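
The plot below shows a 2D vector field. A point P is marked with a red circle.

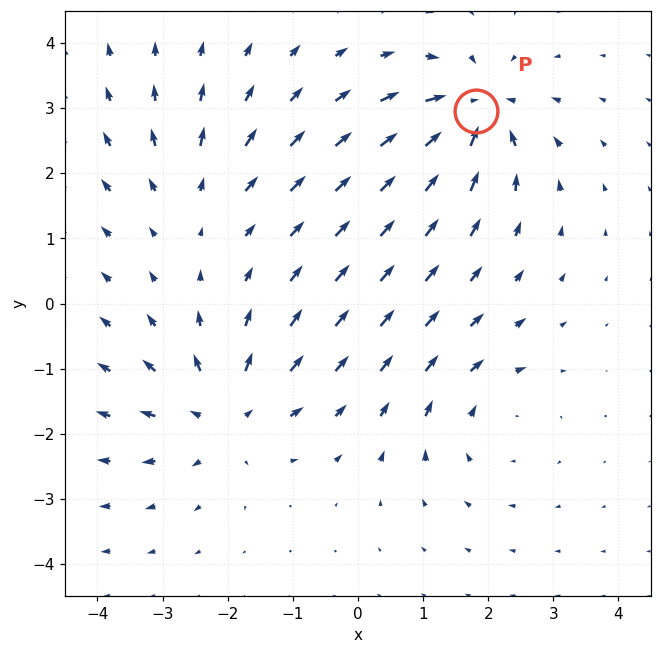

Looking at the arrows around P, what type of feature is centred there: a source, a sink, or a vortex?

At P (1.8, 3.0) the arrows converge inward. Divergence about -7, curl ≈0 — negative divergence with near-zero curl is a sink.

sink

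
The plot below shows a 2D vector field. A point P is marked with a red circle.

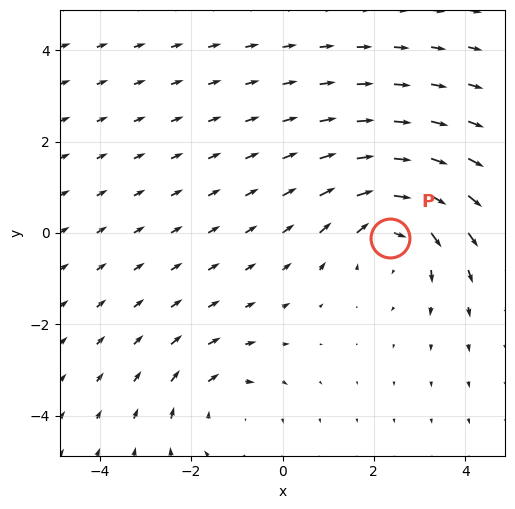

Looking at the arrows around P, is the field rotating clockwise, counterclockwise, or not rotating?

Near P at (2.3, -0.1) the arrows circulate clockwise. The curl (z-component) there is about -4; negative curl means clockwise rotation.

clockwise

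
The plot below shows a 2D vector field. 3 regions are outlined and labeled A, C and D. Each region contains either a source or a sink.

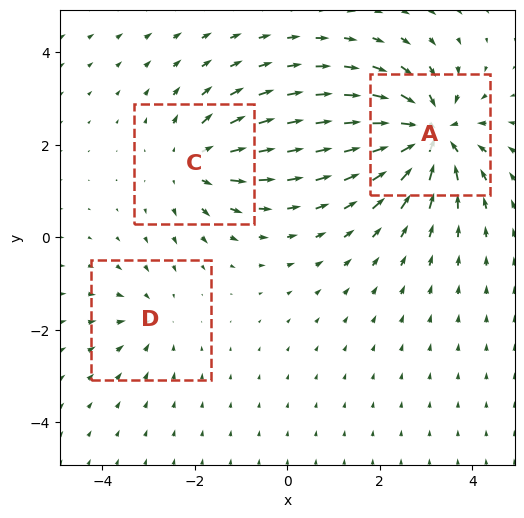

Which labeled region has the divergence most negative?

A

Divergence at each region's feature centre — A: about -6, C: about +3, D: about -2. Region A is most negative.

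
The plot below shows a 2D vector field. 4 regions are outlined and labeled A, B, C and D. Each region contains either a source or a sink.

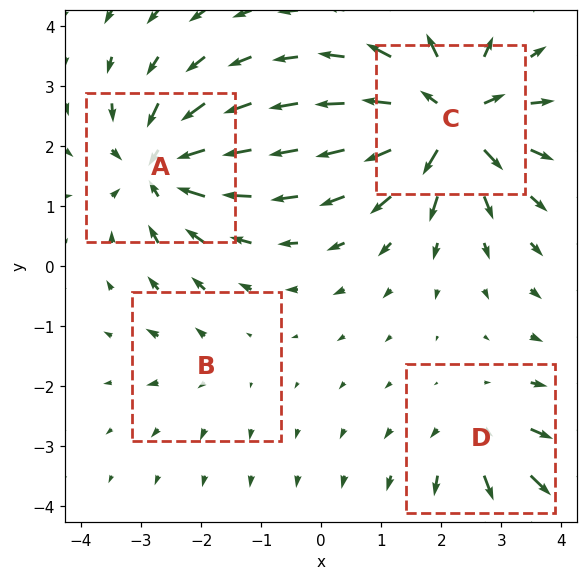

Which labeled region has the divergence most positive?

Divergence at each region's feature centre — A: about -6, B: about +2, C: about +8, D: about +4. Region C is most positive.

C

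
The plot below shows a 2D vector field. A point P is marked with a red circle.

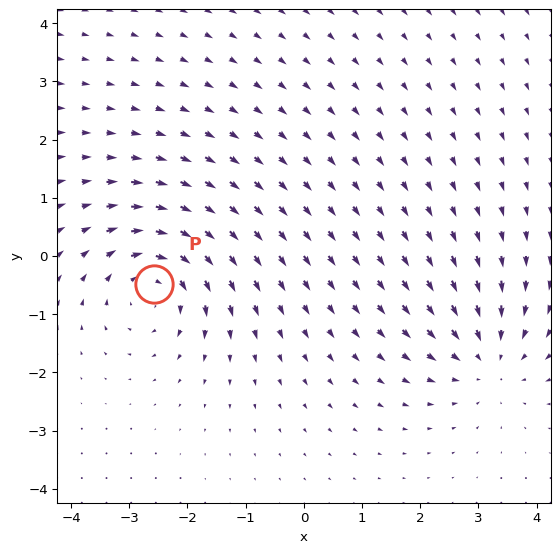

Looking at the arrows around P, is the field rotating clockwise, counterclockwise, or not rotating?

clockwise

Near P at (-2.6, -0.5) the arrows circulate clockwise. The curl (z-component) there is about -5; negative curl means clockwise rotation.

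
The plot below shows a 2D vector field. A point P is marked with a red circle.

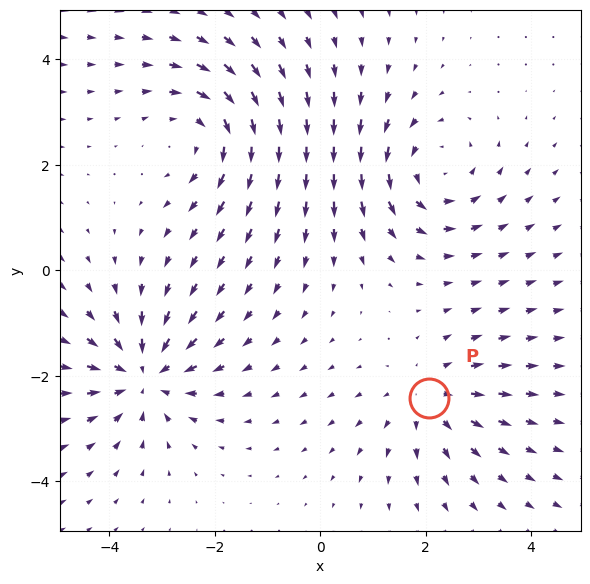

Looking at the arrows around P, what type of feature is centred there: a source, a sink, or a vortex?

source

At P (2.1, -2.4) the arrows spread outward. Divergence about +3, curl ≈0 — positive divergence with near-zero curl is a source.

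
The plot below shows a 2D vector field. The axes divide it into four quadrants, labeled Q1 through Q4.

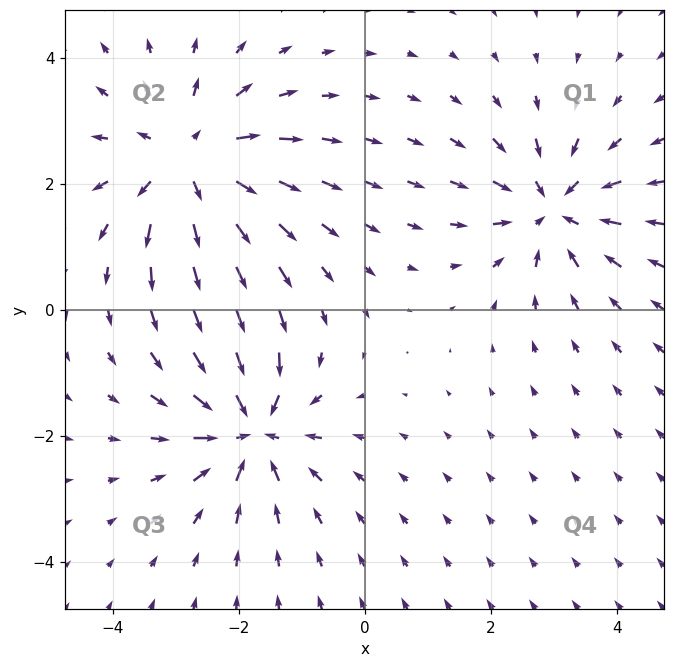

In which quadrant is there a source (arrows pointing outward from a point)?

Q2

The source sits at approximately (-2.8, 2.4), which lies in quadrant Q2. The divergence there is about +4, positive as expected for a source.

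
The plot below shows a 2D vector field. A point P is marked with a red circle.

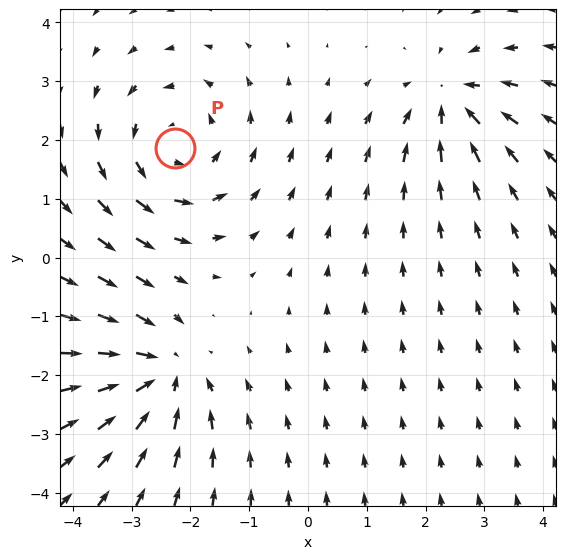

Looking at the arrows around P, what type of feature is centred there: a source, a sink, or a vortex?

At P (-2.3, 1.9) the arrows circulate counterclockwise. Divergence ≈0, curl about +3 — near-zero divergence with nonzero curl is a vortex.

vortex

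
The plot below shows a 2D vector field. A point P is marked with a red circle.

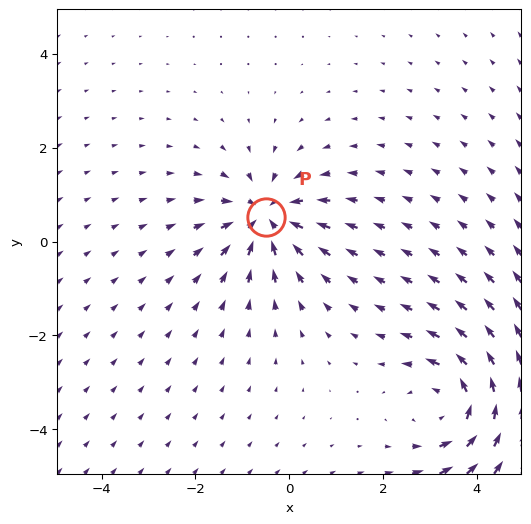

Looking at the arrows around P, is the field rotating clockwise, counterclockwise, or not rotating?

Near P at (-0.5, 0.5) the arrows show no circulation. The curl there is ≈0.

not rotating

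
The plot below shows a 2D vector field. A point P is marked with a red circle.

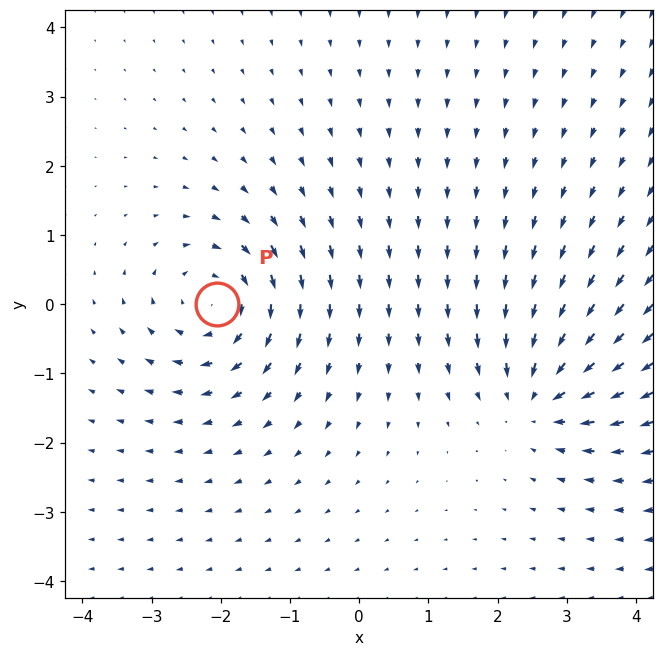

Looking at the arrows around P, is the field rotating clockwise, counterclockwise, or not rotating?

Near P at (-2.1, -0.0) the arrows circulate clockwise. The curl (z-component) there is about -4; negative curl means clockwise rotation.

clockwise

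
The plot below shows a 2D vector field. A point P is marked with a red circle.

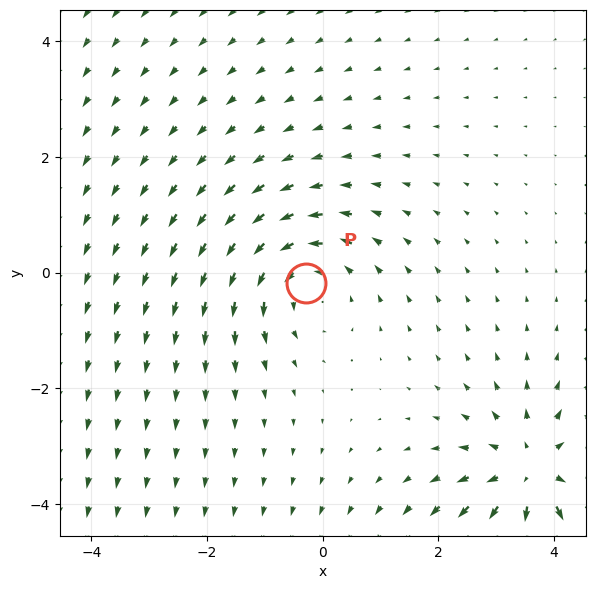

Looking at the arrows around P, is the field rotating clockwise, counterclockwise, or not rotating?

Near P at (-0.3, -0.2) the arrows circulate counterclockwise. The curl (z-component) there is about +3; positive curl means counterclockwise rotation.

counterclockwise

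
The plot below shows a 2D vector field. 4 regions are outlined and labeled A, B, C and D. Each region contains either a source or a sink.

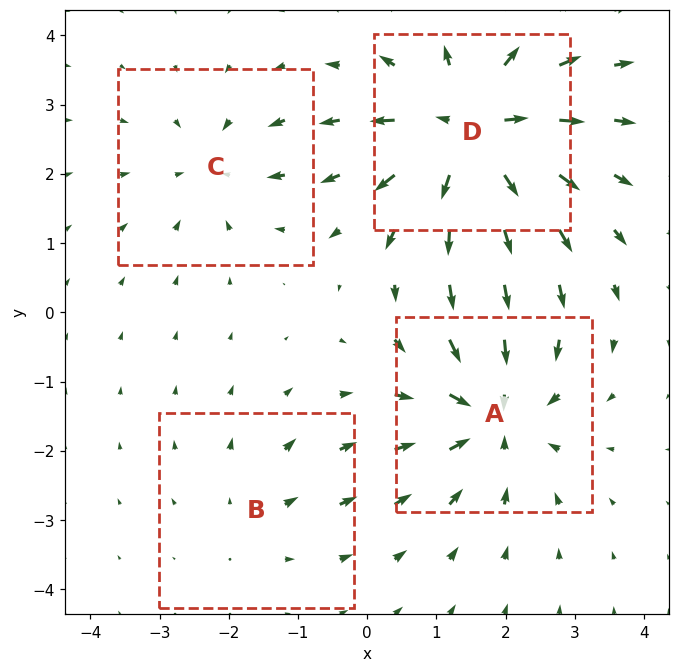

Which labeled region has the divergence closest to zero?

B

Divergence at each region's feature centre — A: about -6, B: about +2, C: about -3, D: about +7. Region B is closest to zero.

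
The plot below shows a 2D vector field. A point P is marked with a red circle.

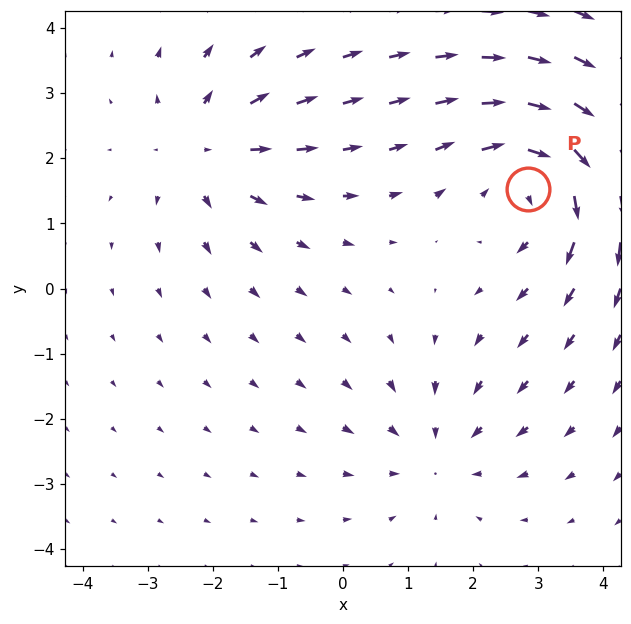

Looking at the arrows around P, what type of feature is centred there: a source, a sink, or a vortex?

At P (2.8, 1.5) the arrows circulate clockwise. Divergence ≈0, curl about -4 — near-zero divergence with nonzero curl is a vortex.

vortex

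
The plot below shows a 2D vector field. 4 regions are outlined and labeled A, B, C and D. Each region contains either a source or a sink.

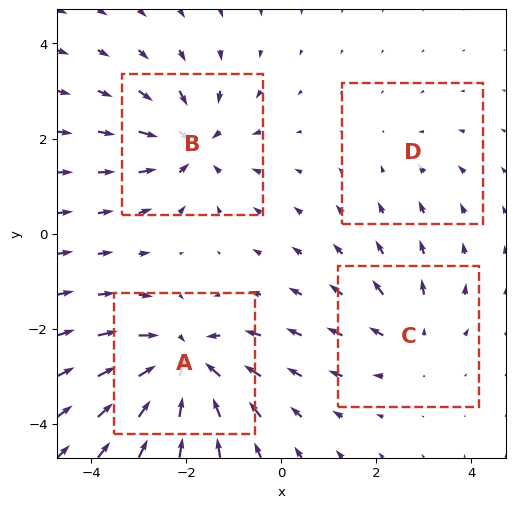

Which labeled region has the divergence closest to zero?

D

Divergence at each region's feature centre — A: about -8, B: about -6, C: about +4, D: about -2. Region D is closest to zero.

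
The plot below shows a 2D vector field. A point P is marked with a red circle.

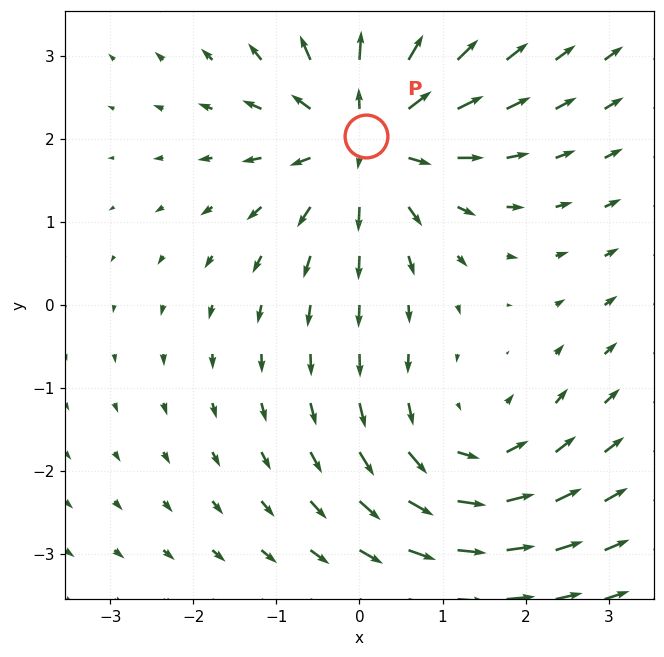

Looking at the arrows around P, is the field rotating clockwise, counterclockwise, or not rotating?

not rotating

Near P at (0.1, 2.0) the arrows show no circulation. The curl there is ≈0.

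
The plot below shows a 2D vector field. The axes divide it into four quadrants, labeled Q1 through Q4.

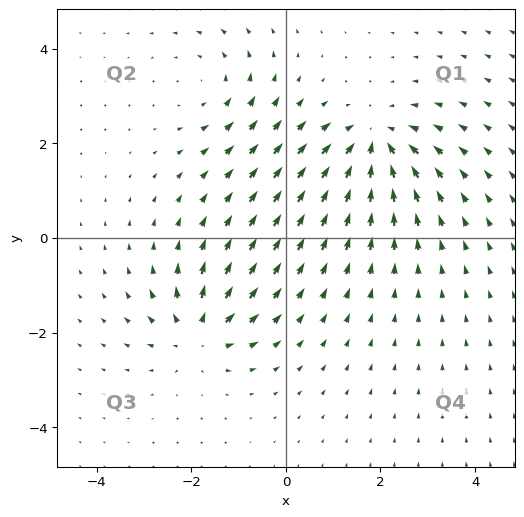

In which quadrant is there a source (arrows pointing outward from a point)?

The source sits at approximately (-1.9, -2.0), which lies in quadrant Q3. The divergence there is about +5, positive as expected for a source.

Q3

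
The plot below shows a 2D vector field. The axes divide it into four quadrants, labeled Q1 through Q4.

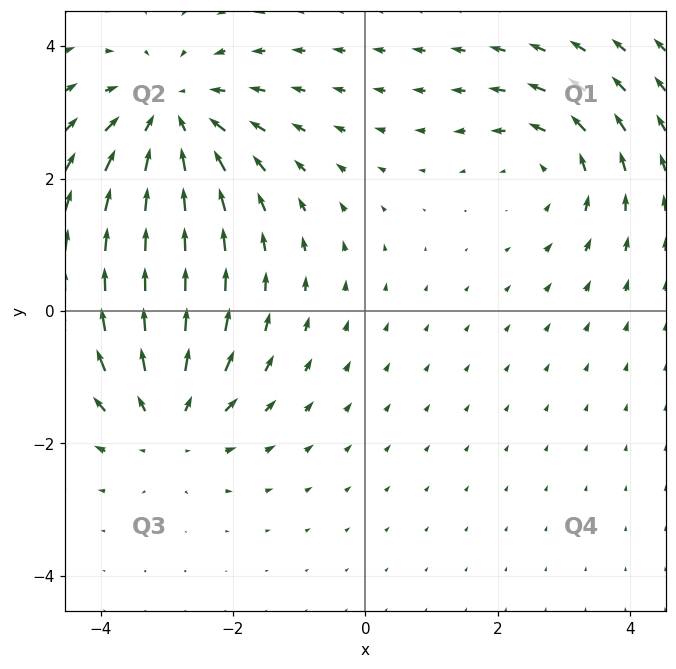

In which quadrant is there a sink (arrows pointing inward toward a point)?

The sink sits at approximately (-2.9, 2.9), which lies in quadrant Q2. The divergence there is about -3, negative as expected for a sink.

Q2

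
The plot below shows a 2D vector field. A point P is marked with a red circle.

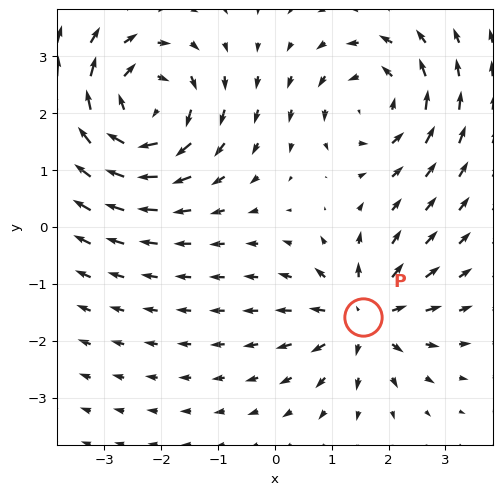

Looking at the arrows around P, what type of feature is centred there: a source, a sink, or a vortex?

At P (1.6, -1.6) the arrows spread outward. Divergence about +4, curl ≈0 — positive divergence with near-zero curl is a source.

source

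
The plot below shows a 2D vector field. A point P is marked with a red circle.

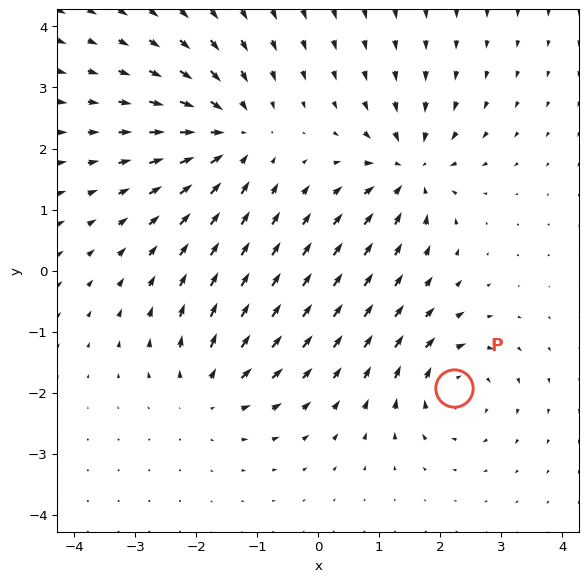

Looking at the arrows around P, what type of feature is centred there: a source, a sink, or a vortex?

vortex

At P (2.2, -1.9) the arrows circulate clockwise. Divergence ≈0, curl about -5 — near-zero divergence with nonzero curl is a vortex.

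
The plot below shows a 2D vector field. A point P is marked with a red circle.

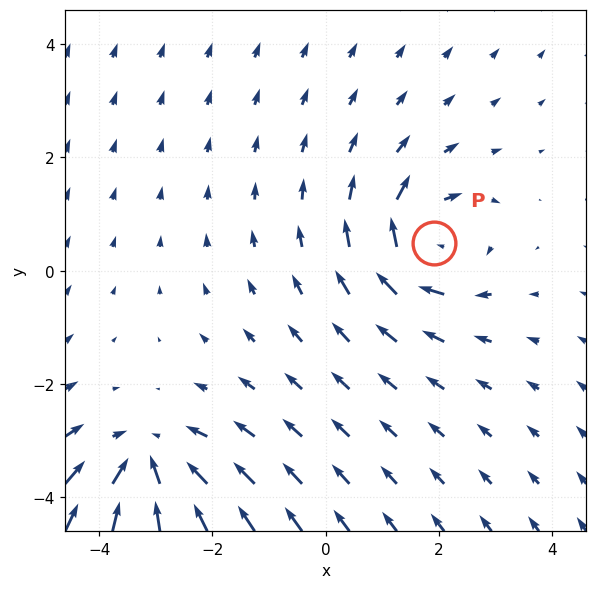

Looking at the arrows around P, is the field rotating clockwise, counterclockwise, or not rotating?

clockwise

Near P at (1.9, 0.5) the arrows circulate clockwise. The curl (z-component) there is about -4; negative curl means clockwise rotation.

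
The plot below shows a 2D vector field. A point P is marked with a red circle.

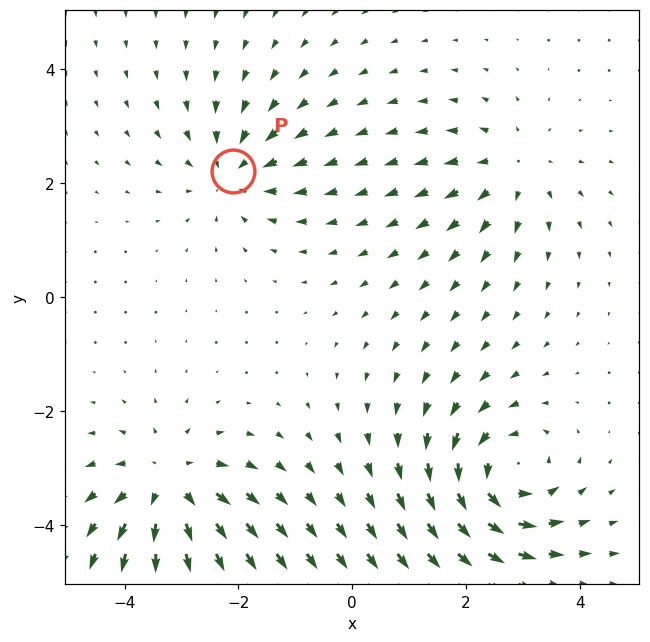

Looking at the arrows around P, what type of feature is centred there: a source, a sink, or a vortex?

At P (-2.1, 2.2) the arrows converge inward. Divergence about -4, curl ≈0 — negative divergence with near-zero curl is a sink.

sink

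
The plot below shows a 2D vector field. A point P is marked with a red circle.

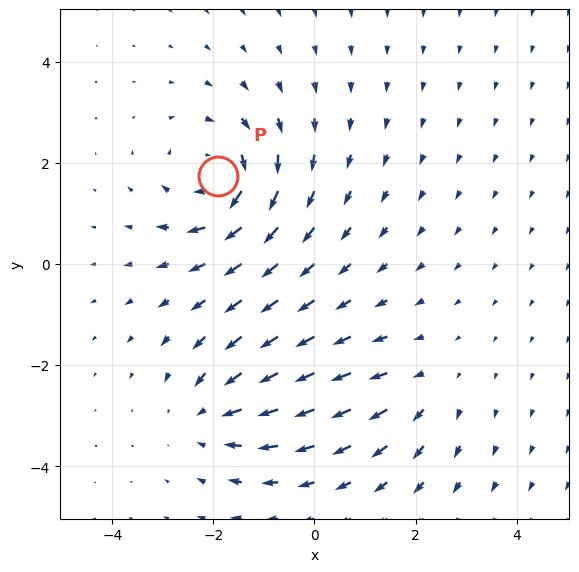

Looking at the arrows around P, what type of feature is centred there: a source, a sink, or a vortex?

At P (-1.9, 1.7) the arrows circulate clockwise. Divergence ≈0, curl about -5 — near-zero divergence with nonzero curl is a vortex.

vortex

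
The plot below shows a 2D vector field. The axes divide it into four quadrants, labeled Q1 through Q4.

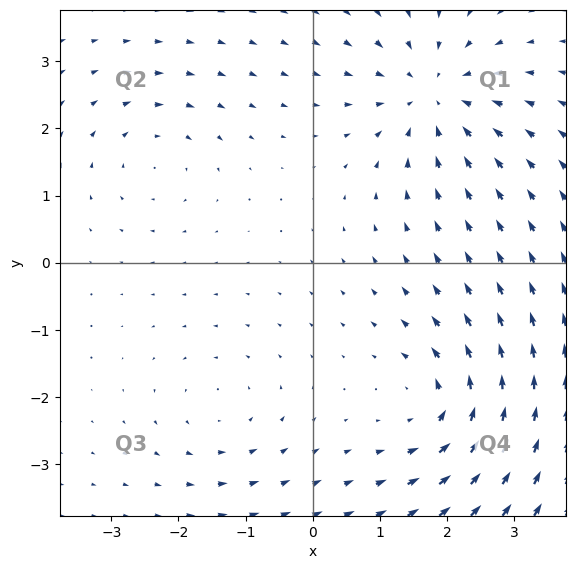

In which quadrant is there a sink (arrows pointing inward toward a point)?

Q1

The sink sits at approximately (1.8, 2.5), which lies in quadrant Q1. The divergence there is about -5, negative as expected for a sink.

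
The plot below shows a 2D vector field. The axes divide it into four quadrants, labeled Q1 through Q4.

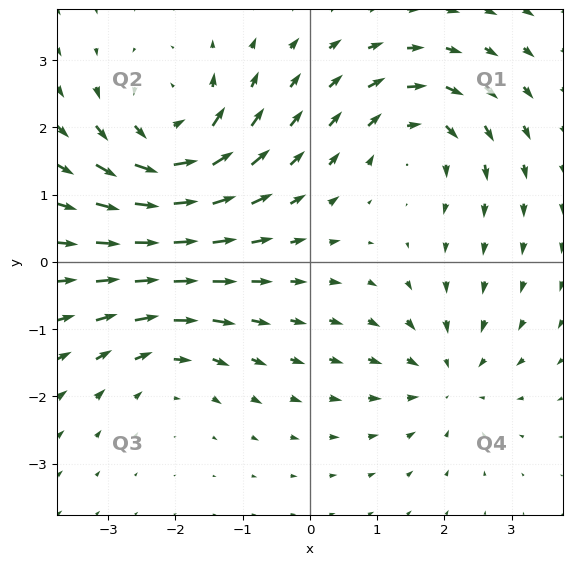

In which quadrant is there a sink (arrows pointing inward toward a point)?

The sink sits at approximately (2.0, -1.7), which lies in quadrant Q4. The divergence there is about -4, negative as expected for a sink.

Q4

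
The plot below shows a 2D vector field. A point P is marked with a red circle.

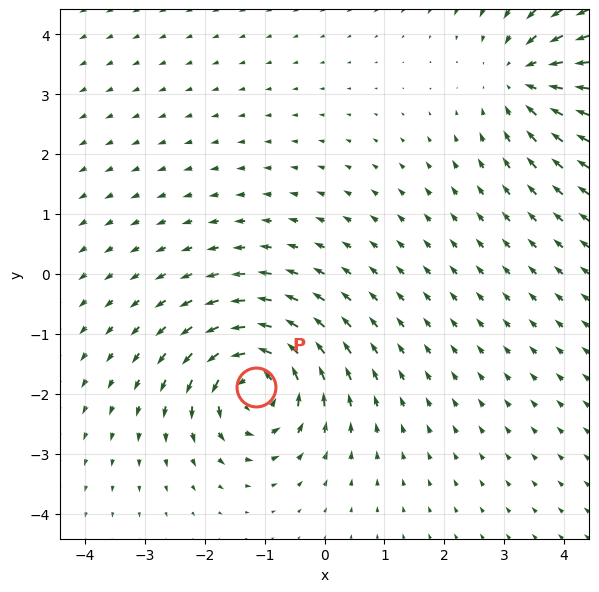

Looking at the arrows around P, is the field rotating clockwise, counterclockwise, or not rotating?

Near P at (-1.2, -1.9) the arrows circulate counterclockwise. The curl (z-component) there is about +5; positive curl means counterclockwise rotation.

counterclockwise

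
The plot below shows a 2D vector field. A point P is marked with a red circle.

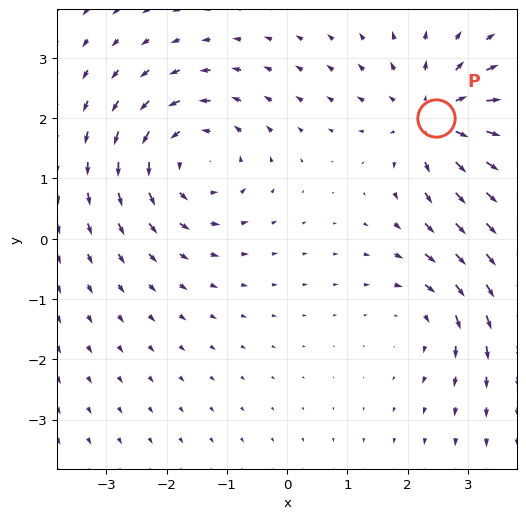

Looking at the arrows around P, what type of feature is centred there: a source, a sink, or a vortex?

source

At P (2.5, 2.0) the arrows spread outward. Divergence about +5, curl ≈0 — positive divergence with near-zero curl is a source.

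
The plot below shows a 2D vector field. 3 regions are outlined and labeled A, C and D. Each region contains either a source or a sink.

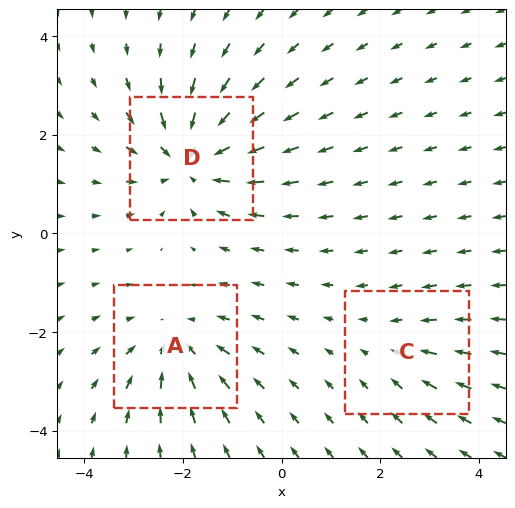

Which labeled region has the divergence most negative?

Divergence at each region's feature centre — A: about -3, C: about -2, D: about -5. Region D is most negative.

D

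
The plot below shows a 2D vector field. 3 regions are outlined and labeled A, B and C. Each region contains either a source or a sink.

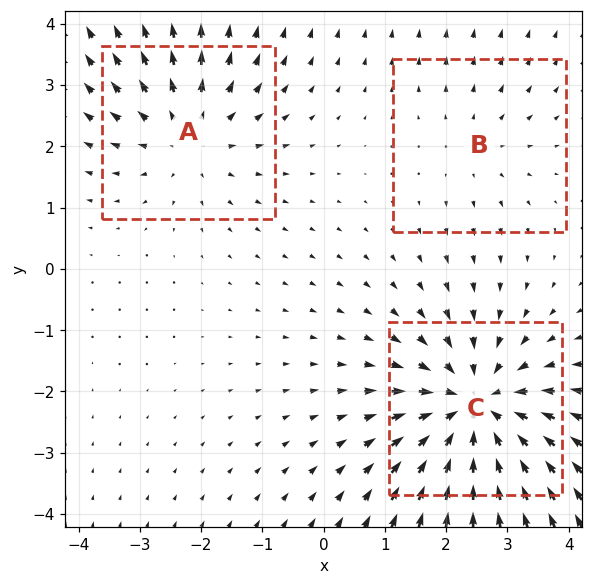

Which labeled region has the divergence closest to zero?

B

Divergence at each region's feature centre — A: about +3, B: about +2, C: about -5. Region B is closest to zero.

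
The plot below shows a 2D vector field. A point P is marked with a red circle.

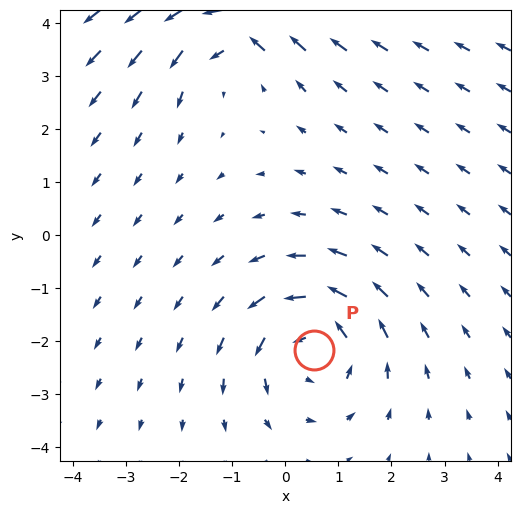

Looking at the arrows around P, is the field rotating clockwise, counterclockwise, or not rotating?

Near P at (0.5, -2.2) the arrows circulate counterclockwise. The curl (z-component) there is about +4; positive curl means counterclockwise rotation.

counterclockwise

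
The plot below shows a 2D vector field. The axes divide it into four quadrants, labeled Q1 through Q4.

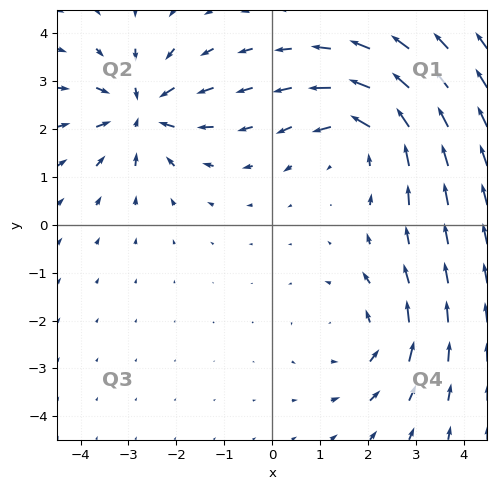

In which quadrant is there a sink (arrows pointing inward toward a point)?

Q2

The sink sits at approximately (-2.7, 2.4), which lies in quadrant Q2. The divergence there is about -4, negative as expected for a sink.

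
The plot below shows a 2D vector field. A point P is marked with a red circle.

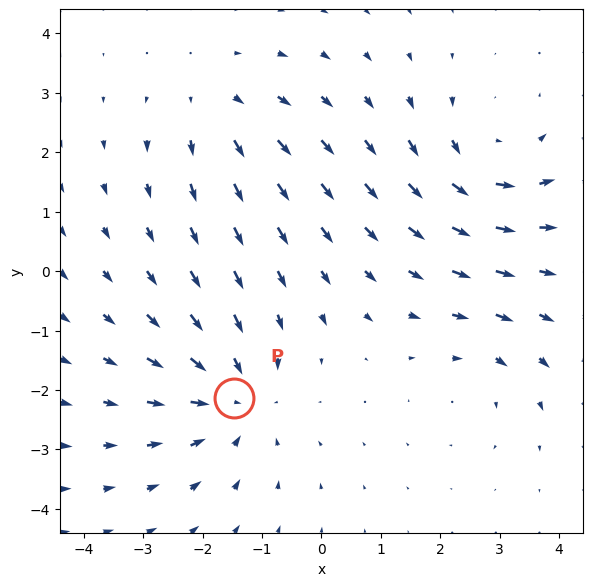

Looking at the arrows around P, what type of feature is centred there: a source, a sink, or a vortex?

sink

At P (-1.5, -2.1) the arrows converge inward. Divergence about -3, curl ≈0 — negative divergence with near-zero curl is a sink.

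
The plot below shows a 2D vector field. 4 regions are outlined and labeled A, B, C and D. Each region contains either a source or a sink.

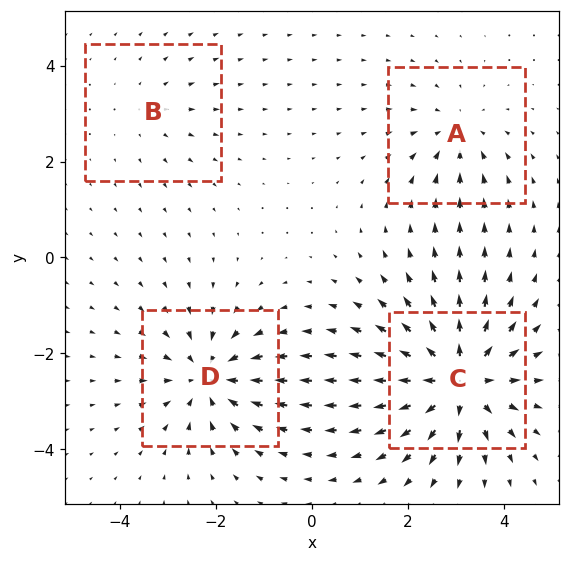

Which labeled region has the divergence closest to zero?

B

Divergence at each region's feature centre — A: about -3, B: about +2, C: about +7, D: about -5. Region B is closest to zero.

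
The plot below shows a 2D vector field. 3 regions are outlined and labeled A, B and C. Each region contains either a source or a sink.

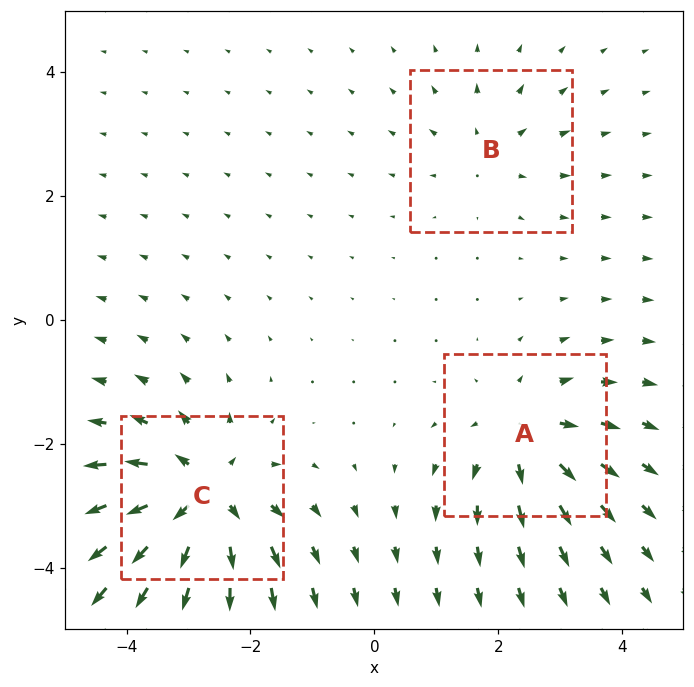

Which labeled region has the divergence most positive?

C

Divergence at each region's feature centre — A: about +4, B: about +2, C: about +6. Region C is most positive.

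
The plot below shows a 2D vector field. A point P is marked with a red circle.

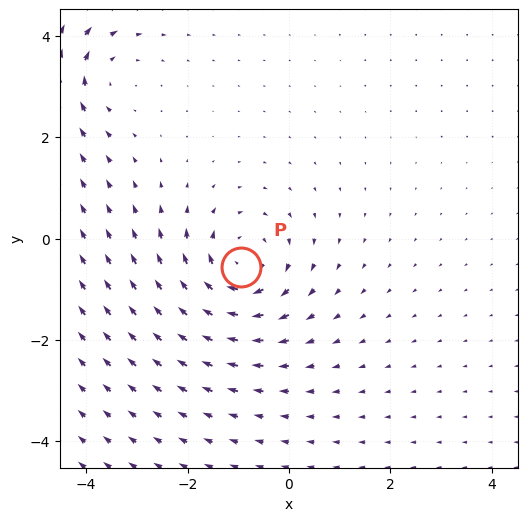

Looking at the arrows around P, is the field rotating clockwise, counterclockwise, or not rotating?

Near P at (-0.9, -0.6) the arrows circulate clockwise. The curl (z-component) there is about -4; negative curl means clockwise rotation.

clockwise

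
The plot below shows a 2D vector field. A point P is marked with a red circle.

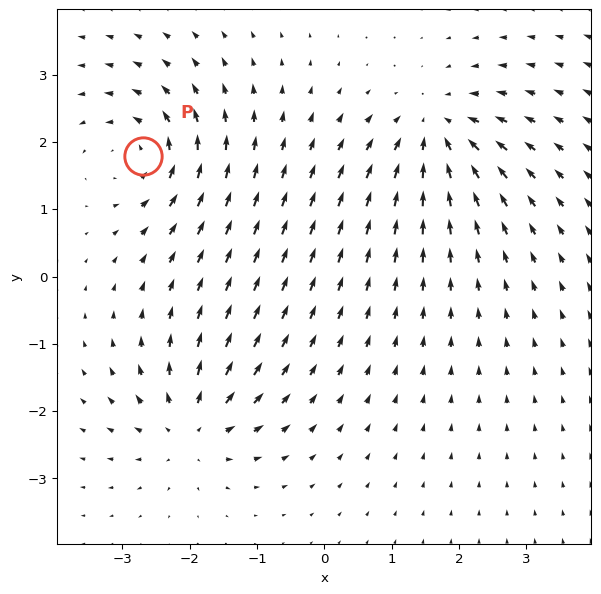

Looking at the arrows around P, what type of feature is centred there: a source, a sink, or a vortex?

At P (-2.7, 1.8) the arrows circulate counterclockwise. Divergence ≈0, curl about +6 — near-zero divergence with nonzero curl is a vortex.

vortex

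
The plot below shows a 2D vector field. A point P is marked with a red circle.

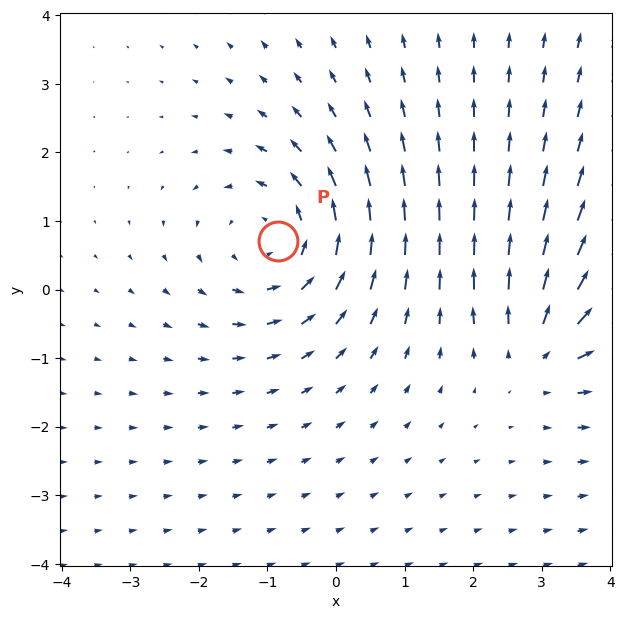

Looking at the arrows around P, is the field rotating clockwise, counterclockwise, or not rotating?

Near P at (-0.8, 0.7) the arrows circulate counterclockwise. The curl (z-component) there is about +4; positive curl means counterclockwise rotation.

counterclockwise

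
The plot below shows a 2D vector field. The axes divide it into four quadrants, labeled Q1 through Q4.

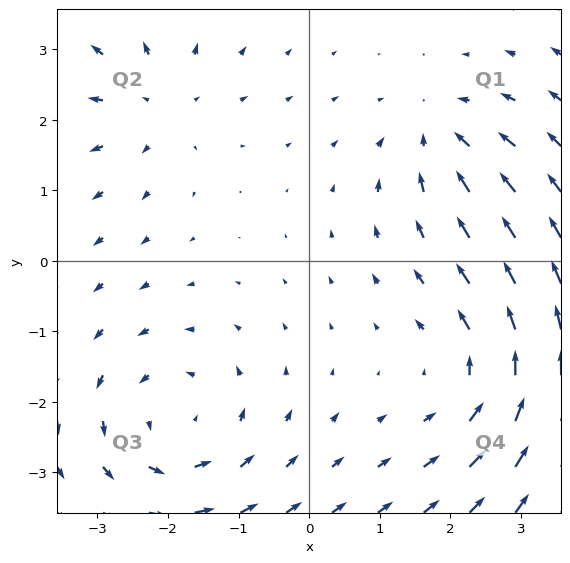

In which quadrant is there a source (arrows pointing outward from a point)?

The source sits at approximately (-2.2, 2.2), which lies in quadrant Q2. The divergence there is about +3, positive as expected for a source.

Q2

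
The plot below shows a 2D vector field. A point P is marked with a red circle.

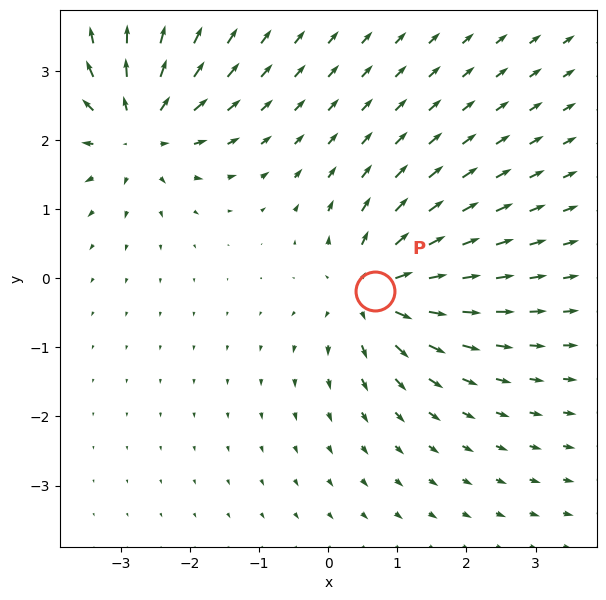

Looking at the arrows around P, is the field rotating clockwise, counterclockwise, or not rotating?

not rotating

Near P at (0.7, -0.2) the arrows show no circulation. The curl there is ≈0.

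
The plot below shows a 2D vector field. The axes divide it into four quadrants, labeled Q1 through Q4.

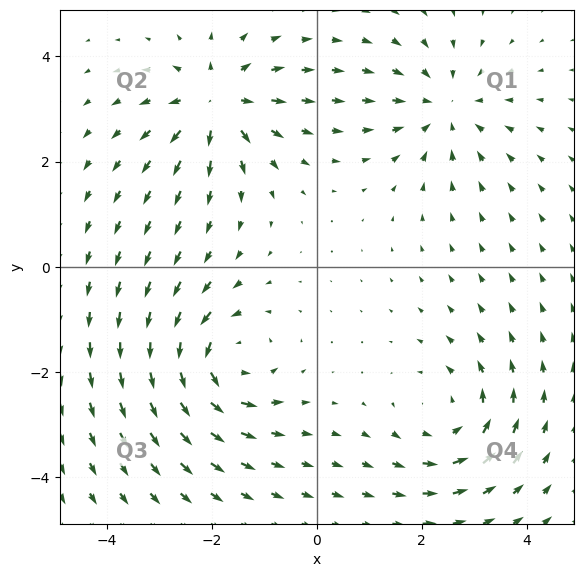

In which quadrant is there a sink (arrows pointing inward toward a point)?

Q1

The sink sits at approximately (2.4, 3.0), which lies in quadrant Q1. The divergence there is about -4, negative as expected for a sink.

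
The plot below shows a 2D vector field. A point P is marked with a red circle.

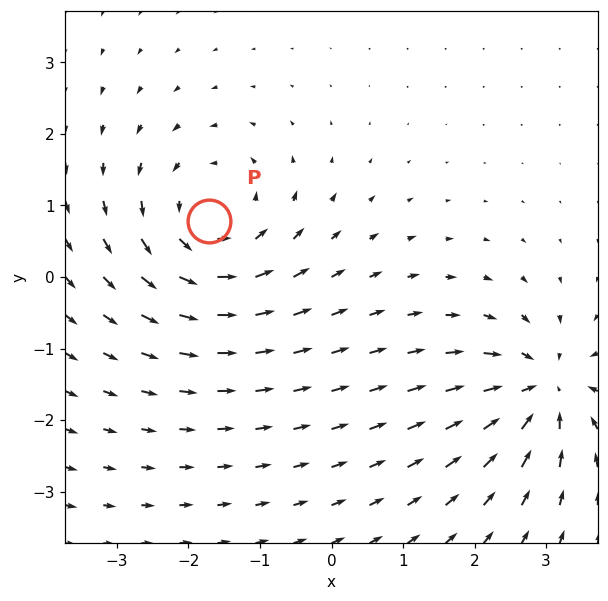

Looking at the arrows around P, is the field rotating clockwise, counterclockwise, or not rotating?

Near P at (-1.7, 0.8) the arrows circulate counterclockwise. The curl (z-component) there is about +5; positive curl means counterclockwise rotation.

counterclockwise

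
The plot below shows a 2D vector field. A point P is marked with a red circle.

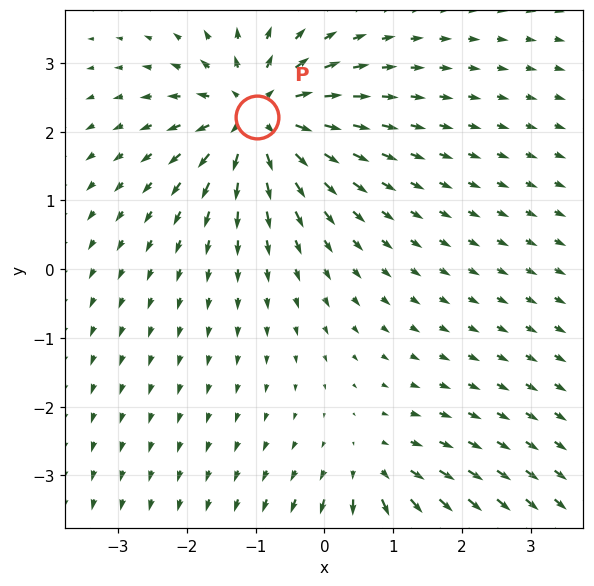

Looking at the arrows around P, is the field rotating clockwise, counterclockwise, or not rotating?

not rotating

Near P at (-1.0, 2.2) the arrows show no circulation. The curl there is ≈0.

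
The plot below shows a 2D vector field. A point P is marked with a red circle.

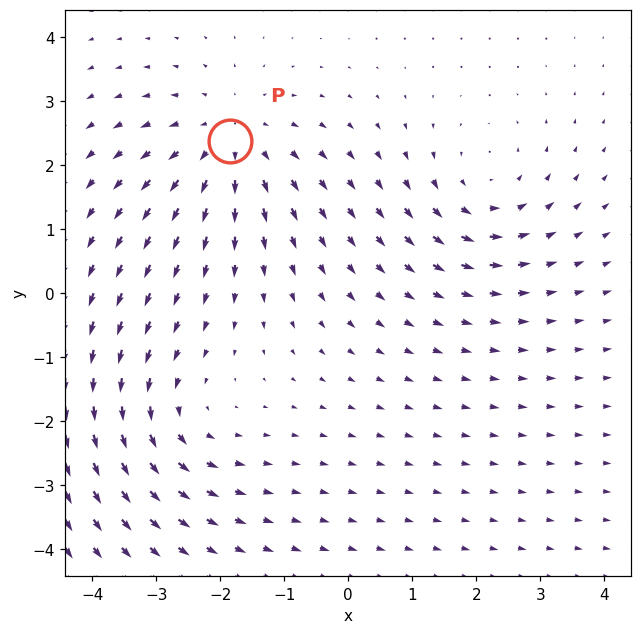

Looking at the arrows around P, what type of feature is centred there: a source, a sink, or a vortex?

At P (-1.8, 2.4) the arrows spread outward. Divergence about +4, curl ≈0 — positive divergence with near-zero curl is a source.

source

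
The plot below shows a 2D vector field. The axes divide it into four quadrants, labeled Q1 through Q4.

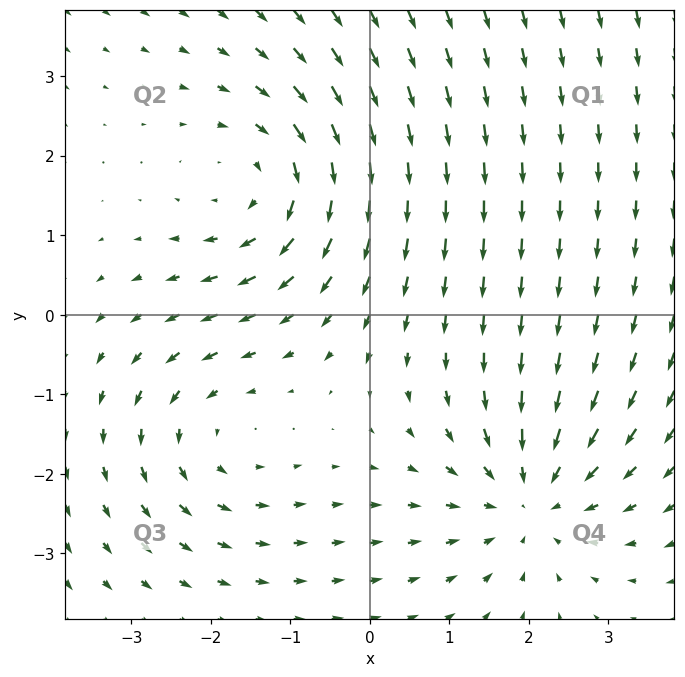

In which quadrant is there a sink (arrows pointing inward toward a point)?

Q4

The sink sits at approximately (2.0, -2.3), which lies in quadrant Q4. The divergence there is about -4, negative as expected for a sink.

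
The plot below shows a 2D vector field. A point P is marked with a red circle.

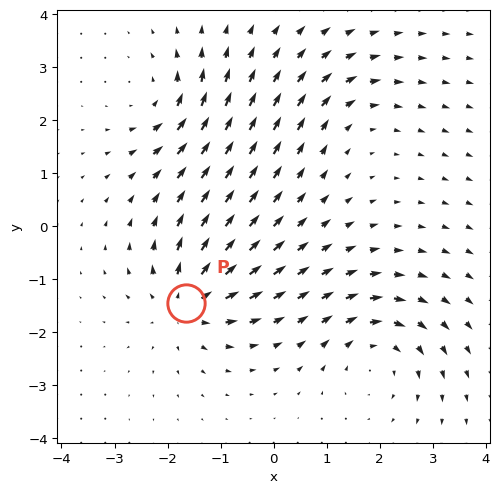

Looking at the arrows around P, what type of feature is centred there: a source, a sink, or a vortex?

At P (-1.7, -1.4) the arrows spread outward. Divergence about +6, curl ≈0 — positive divergence with near-zero curl is a source.

source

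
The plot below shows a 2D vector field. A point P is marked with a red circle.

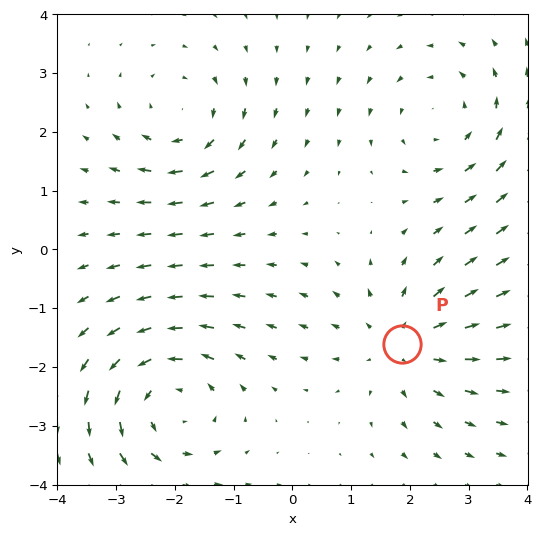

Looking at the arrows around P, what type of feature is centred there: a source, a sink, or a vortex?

source

At P (1.9, -1.6) the arrows spread outward. Divergence about +3, curl ≈0 — positive divergence with near-zero curl is a source.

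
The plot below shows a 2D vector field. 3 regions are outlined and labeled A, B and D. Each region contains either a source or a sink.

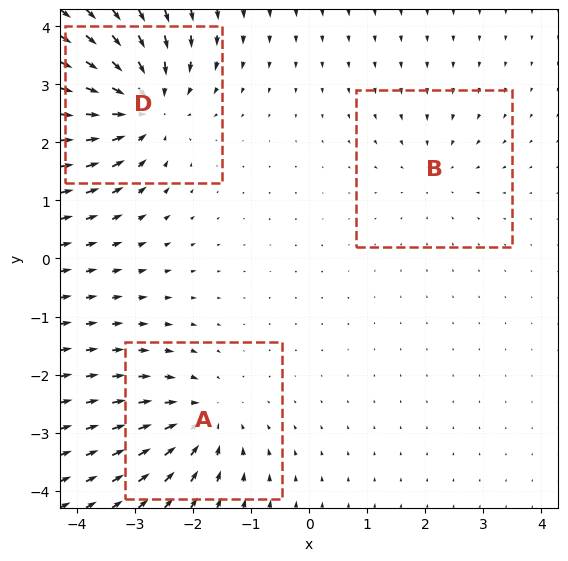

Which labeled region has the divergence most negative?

D

Divergence at each region's feature centre — A: about -3, B: about -2, D: about -5. Region D is most negative.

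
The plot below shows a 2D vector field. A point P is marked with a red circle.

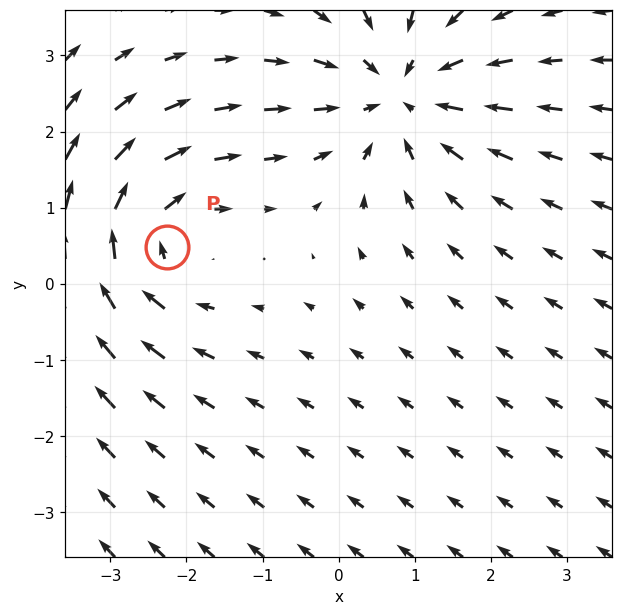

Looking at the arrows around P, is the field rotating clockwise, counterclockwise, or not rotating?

Near P at (-2.3, 0.5) the arrows circulate clockwise. The curl (z-component) there is about -3; negative curl means clockwise rotation.

clockwise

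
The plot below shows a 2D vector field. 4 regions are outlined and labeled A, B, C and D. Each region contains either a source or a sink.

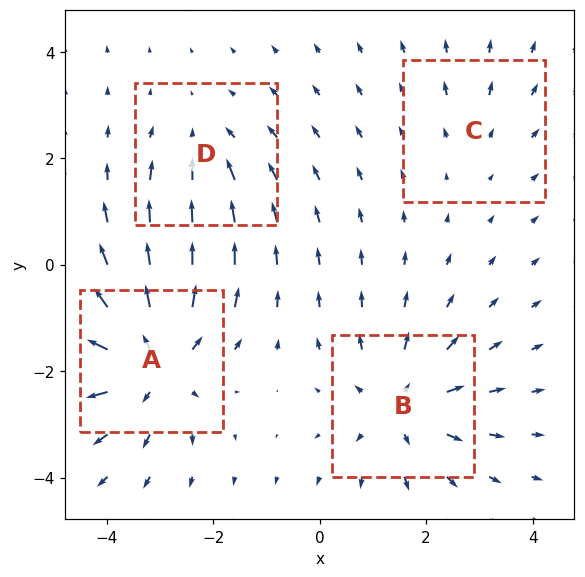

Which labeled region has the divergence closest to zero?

C

Divergence at each region's feature centre — A: about +6, B: about +4, C: about +2, D: about -3. Region C is closest to zero.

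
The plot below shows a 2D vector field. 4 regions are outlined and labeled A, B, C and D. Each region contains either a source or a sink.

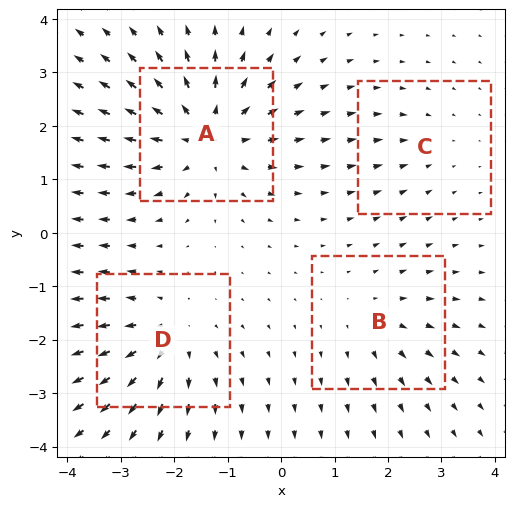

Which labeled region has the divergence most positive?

A

Divergence at each region's feature centre — A: about +6, B: about +3, C: about -2, D: about +4. Region A is most positive.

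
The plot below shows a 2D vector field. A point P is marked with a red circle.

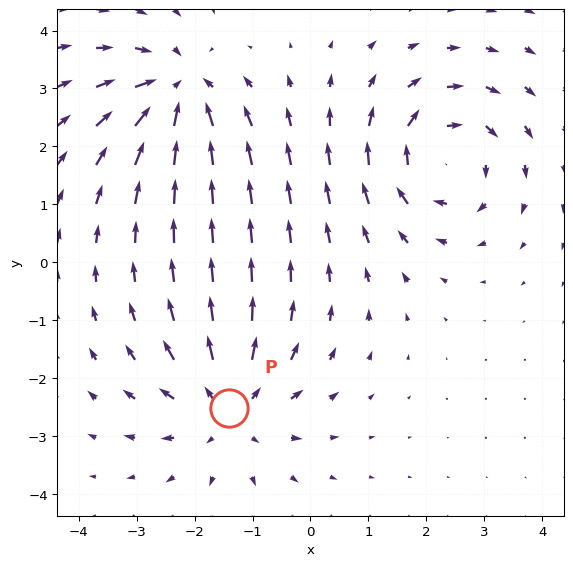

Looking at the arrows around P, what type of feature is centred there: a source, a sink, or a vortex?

source

At P (-1.4, -2.5) the arrows spread outward. Divergence about +3, curl ≈0 — positive divergence with near-zero curl is a source.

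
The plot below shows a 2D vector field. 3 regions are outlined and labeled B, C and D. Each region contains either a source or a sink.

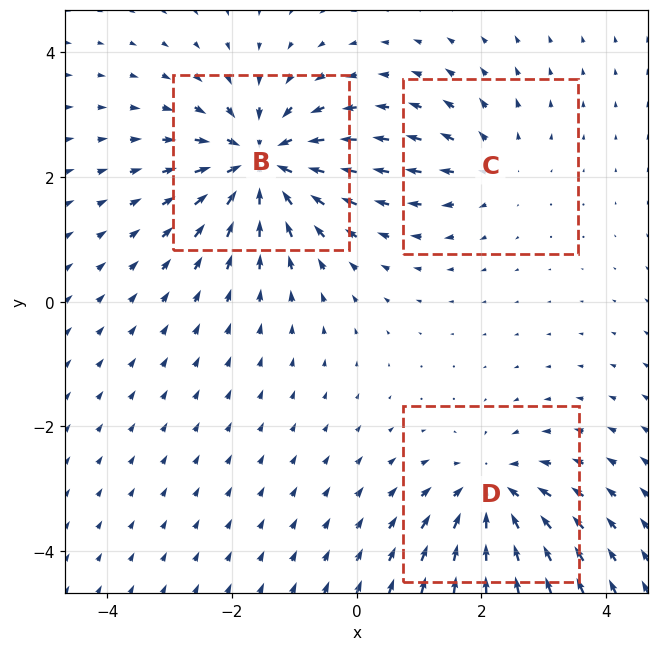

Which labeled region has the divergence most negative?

B

Divergence at each region's feature centre — B: about -6, C: about +3, D: about -4. Region B is most negative.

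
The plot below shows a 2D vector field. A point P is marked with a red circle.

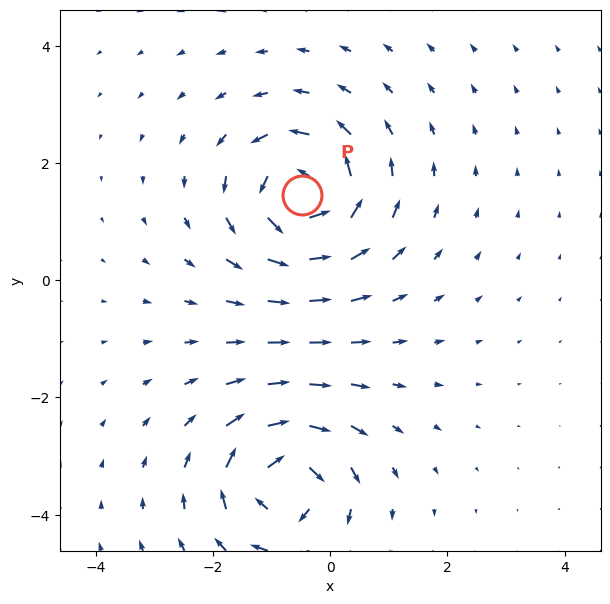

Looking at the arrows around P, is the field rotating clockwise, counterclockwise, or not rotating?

Near P at (-0.5, 1.4) the arrows circulate counterclockwise. The curl (z-component) there is about +6; positive curl means counterclockwise rotation.

counterclockwise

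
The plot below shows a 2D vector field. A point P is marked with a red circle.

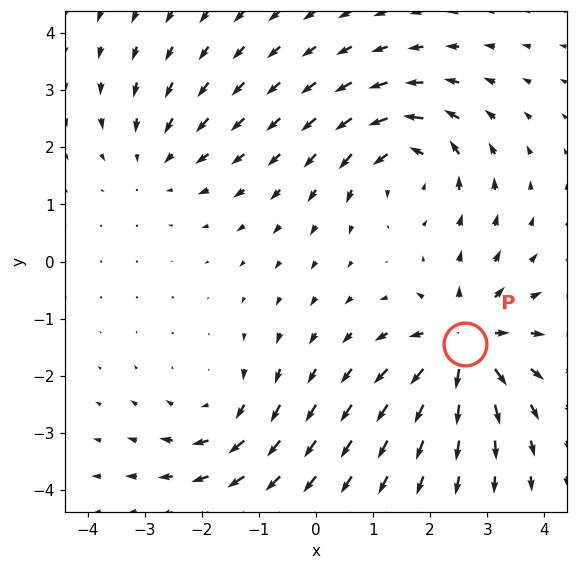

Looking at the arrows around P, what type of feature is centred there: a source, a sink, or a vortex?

source

At P (2.6, -1.4) the arrows spread outward. Divergence about +6, curl ≈0 — positive divergence with near-zero curl is a source.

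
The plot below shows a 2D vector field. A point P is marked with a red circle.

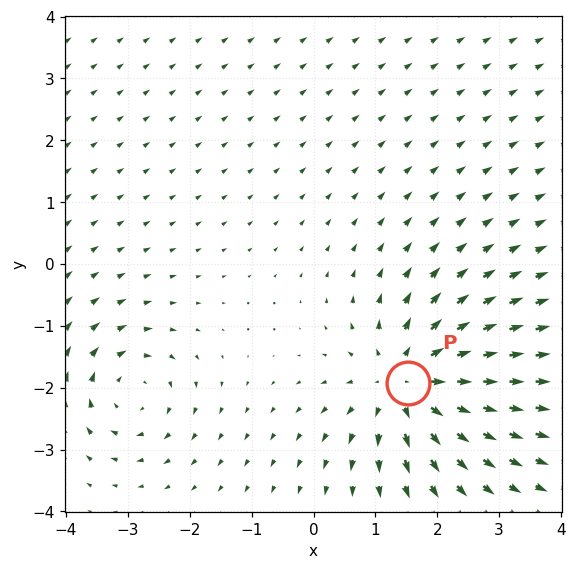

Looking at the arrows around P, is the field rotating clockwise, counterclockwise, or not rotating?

Near P at (1.5, -1.9) the arrows show no circulation. The curl there is ≈0.

not rotating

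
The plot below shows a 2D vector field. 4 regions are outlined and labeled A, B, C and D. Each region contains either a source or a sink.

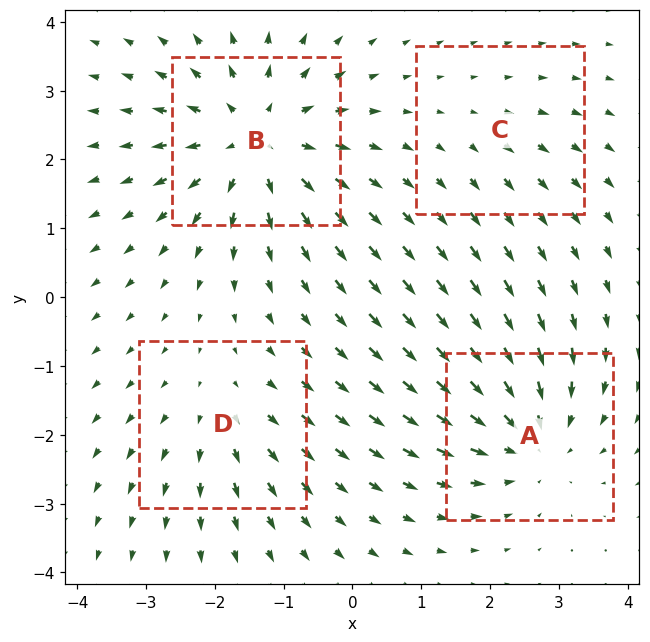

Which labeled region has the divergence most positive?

Divergence at each region's feature centre — A: about -5, B: about +6, C: about +2, D: about +3. Region B is most positive.

B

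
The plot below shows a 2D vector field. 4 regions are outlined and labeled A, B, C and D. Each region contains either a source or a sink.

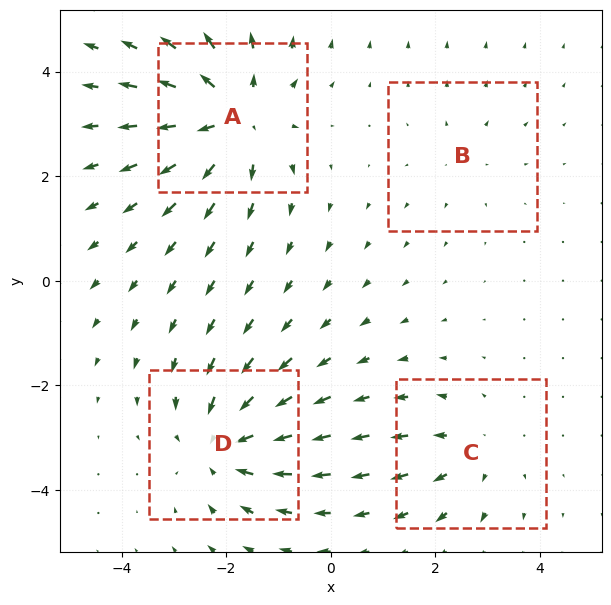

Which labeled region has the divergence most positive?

Divergence at each region's feature centre — A: about +6, B: about +2, C: about +3, D: about -5. Region A is most positive.

A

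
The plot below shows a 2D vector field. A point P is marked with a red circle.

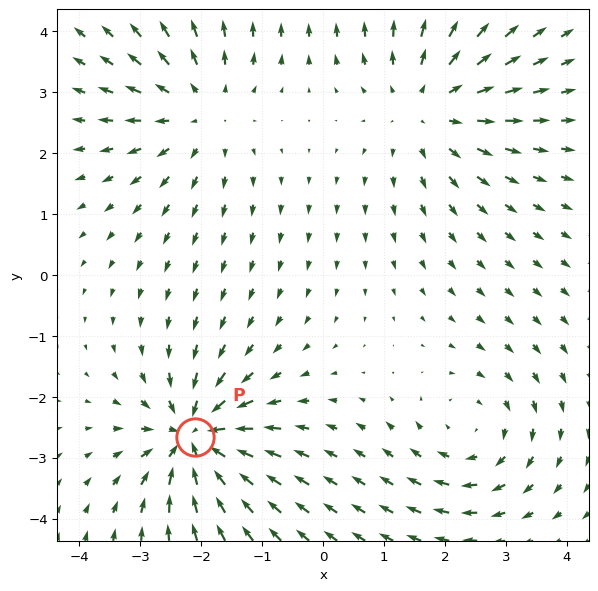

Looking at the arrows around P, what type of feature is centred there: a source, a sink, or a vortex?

sink

At P (-2.1, -2.7) the arrows converge inward. Divergence about -7, curl ≈0 — negative divergence with near-zero curl is a sink.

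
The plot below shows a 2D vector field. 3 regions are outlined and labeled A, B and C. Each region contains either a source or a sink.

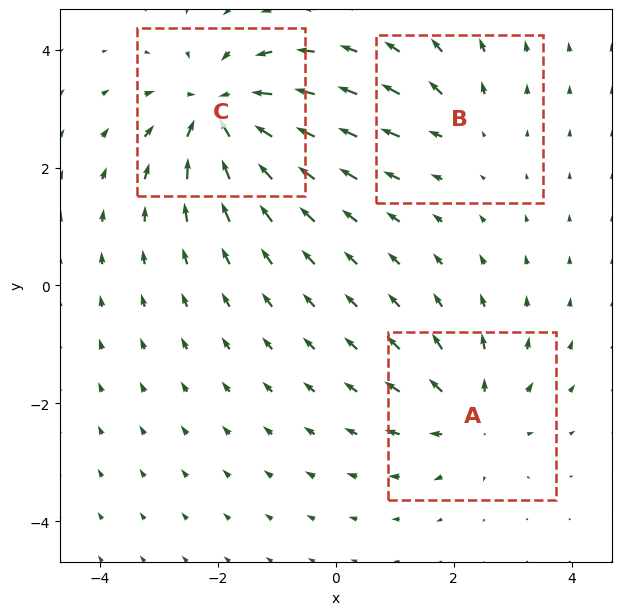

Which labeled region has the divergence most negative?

Divergence at each region's feature centre — A: about +4, B: about +2, C: about -5. Region C is most negative.

C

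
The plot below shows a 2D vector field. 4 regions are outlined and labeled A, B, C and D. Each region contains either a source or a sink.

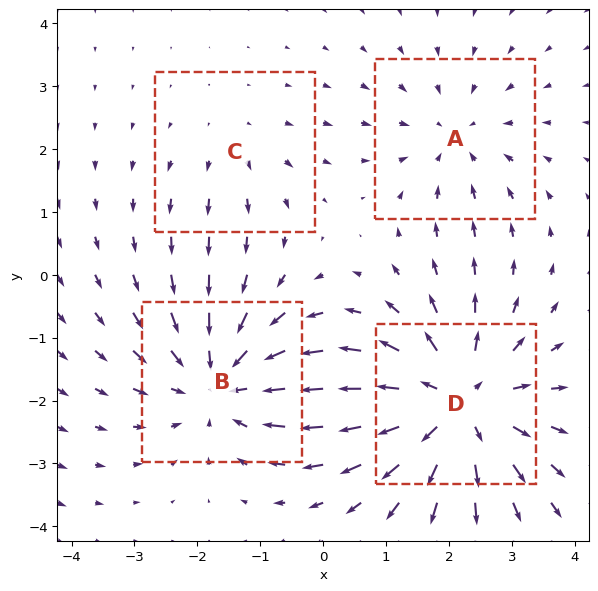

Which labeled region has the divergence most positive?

D

Divergence at each region's feature centre — A: about -3, B: about -4, C: about +2, D: about +6. Region D is most positive.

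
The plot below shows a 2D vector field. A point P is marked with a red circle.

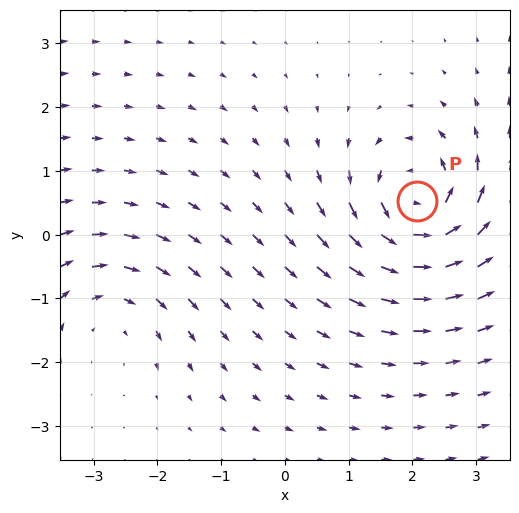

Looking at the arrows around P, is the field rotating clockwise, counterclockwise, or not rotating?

Near P at (2.1, 0.5) the arrows circulate counterclockwise. The curl (z-component) there is about +7; positive curl means counterclockwise rotation.

counterclockwise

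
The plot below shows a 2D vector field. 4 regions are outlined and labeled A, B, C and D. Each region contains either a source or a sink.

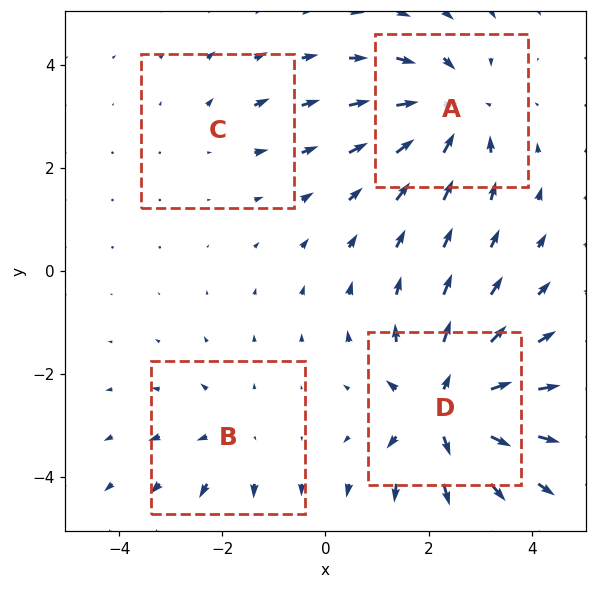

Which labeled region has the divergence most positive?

Divergence at each region's feature centre — A: about -5, B: about +3, C: about +2, D: about +7. Region D is most positive.

D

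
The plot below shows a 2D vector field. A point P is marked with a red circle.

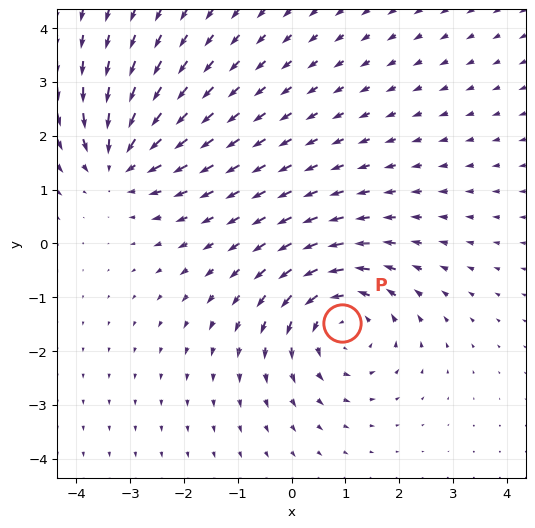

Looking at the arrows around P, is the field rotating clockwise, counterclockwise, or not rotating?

counterclockwise

Near P at (0.9, -1.5) the arrows circulate counterclockwise. The curl (z-component) there is about +3; positive curl means counterclockwise rotation.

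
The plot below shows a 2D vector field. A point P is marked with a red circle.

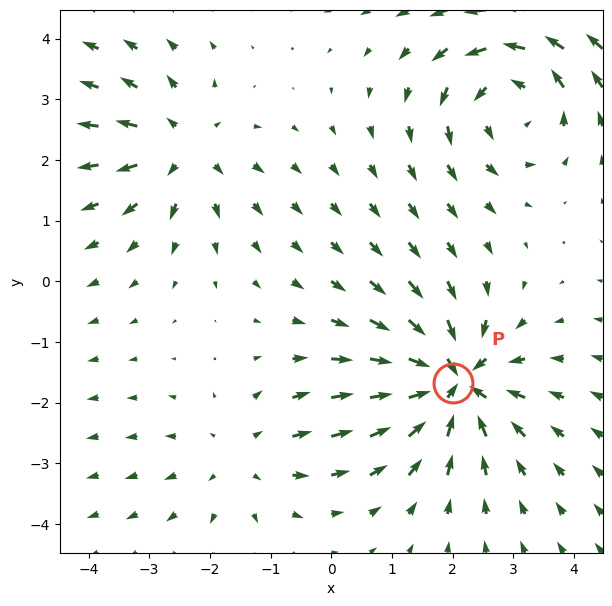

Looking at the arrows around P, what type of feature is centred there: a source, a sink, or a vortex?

At P (2.0, -1.7) the arrows converge inward. Divergence about -5, curl ≈0 — negative divergence with near-zero curl is a sink.

sink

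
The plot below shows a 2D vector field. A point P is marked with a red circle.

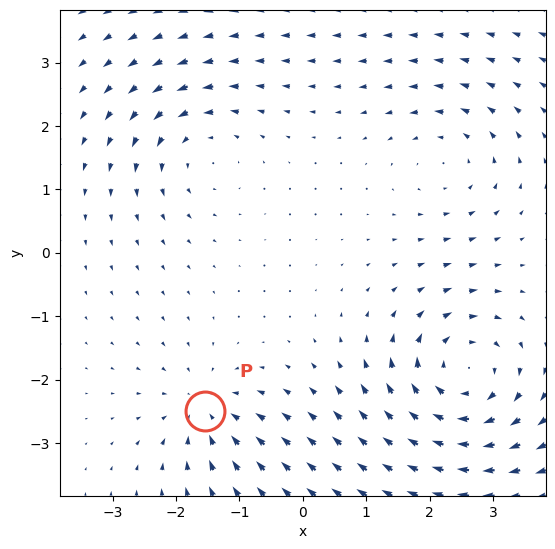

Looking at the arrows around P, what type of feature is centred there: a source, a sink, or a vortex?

sink

At P (-1.5, -2.5) the arrows converge inward. Divergence about -4, curl ≈0 — negative divergence with near-zero curl is a sink.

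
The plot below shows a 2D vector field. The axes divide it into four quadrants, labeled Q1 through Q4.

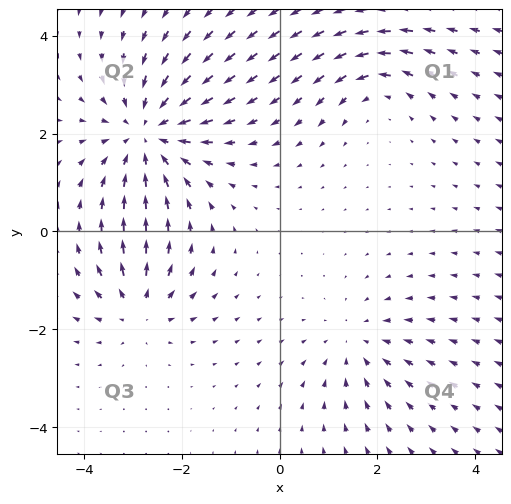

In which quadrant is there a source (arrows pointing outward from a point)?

The source sits at approximately (-2.9, -1.6), which lies in quadrant Q3. The divergence there is about +4, positive as expected for a source.

Q3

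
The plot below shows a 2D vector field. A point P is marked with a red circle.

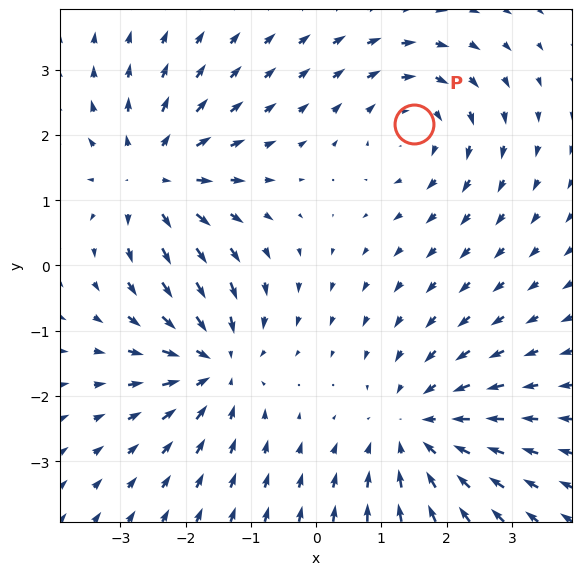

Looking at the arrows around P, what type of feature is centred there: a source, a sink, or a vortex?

vortex

At P (1.5, 2.2) the arrows circulate clockwise. Divergence ≈0, curl about -3 — near-zero divergence with nonzero curl is a vortex.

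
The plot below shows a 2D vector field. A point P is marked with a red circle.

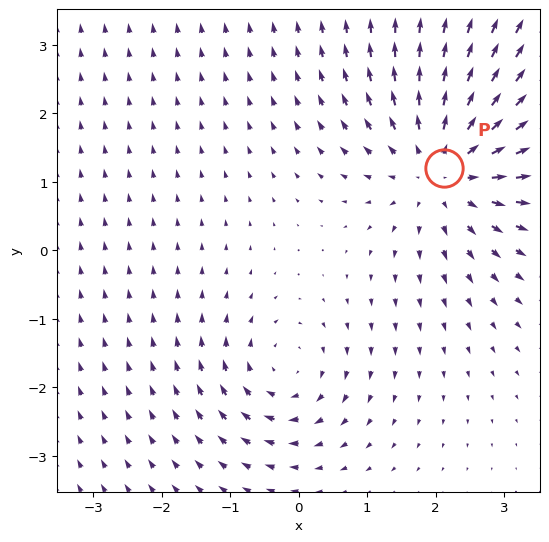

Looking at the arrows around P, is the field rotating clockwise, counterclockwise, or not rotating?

Near P at (2.1, 1.2) the arrows show no circulation. The curl there is ≈0.

not rotating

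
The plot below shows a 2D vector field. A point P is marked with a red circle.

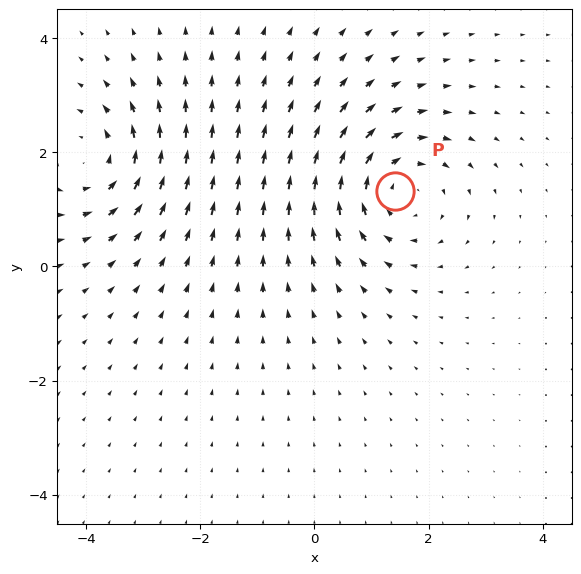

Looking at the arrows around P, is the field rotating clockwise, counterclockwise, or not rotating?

Near P at (1.4, 1.3) the arrows circulate clockwise. The curl (z-component) there is about -4; negative curl means clockwise rotation.

clockwise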